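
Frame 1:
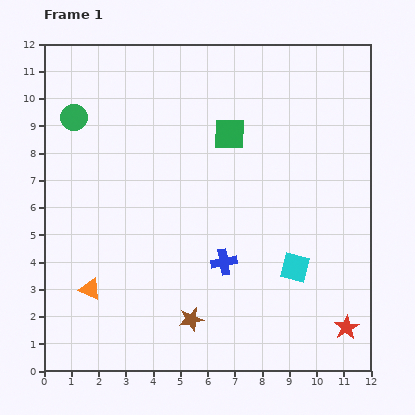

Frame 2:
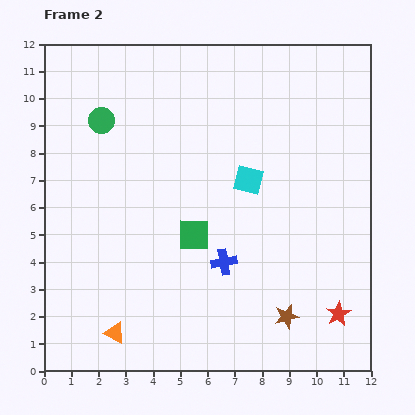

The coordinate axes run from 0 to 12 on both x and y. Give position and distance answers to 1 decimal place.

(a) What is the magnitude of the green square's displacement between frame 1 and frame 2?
3.9

The green square moved from (6.8, 8.7) to (5.5, 5.0), a distance of √(1.3² + 3.7²) ≈ 3.9.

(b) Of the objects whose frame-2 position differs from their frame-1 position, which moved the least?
the red star

(moved 0.6)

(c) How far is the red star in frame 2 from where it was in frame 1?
0.6

The red star moved from (11.1, 1.6) to (10.8, 2.1), a distance of √(0.3² + 0.5²) ≈ 0.6.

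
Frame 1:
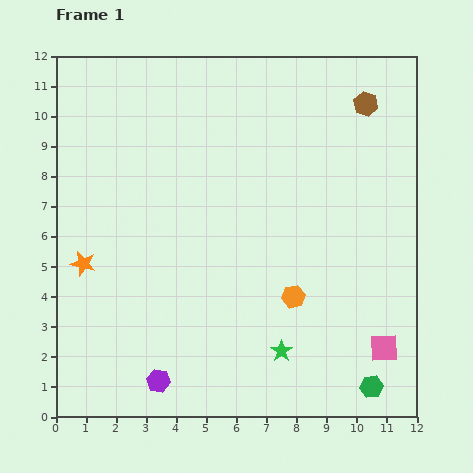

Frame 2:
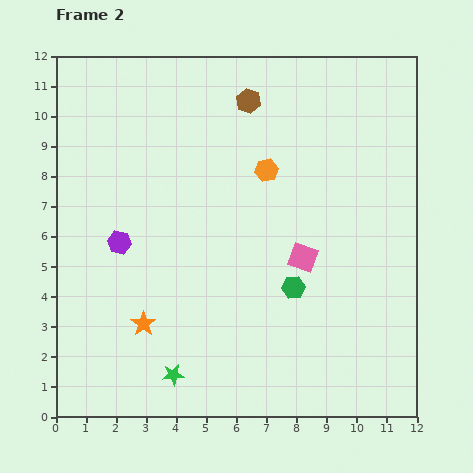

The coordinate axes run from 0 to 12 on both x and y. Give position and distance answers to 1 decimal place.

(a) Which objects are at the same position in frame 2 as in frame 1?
none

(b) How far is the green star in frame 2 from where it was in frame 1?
3.7

The green star moved from (7.5, 2.2) to (3.9, 1.4), a distance of √(3.6² + 0.8²) ≈ 3.7.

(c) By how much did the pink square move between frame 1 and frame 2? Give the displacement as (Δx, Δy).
(-2.7, 3.0)

The pink square was at (10.9, 2.3) in frame 1 and (8.2, 5.3) in frame 2.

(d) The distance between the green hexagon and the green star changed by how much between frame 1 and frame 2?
+1.7

Distance in frame 1: 3.2. Distance in frame 2: 4.9.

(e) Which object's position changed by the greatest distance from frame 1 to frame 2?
the purple hexagon

(moved 4.8; next 4.3)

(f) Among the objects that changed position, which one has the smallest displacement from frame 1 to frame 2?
the orange star

(moved 2.8)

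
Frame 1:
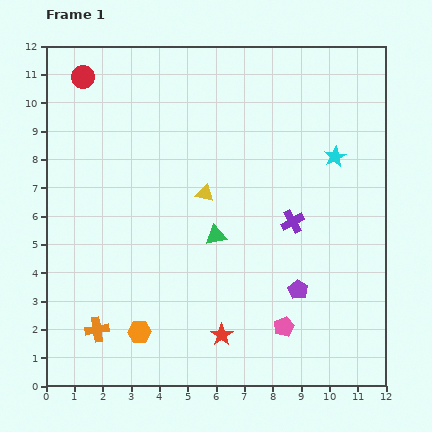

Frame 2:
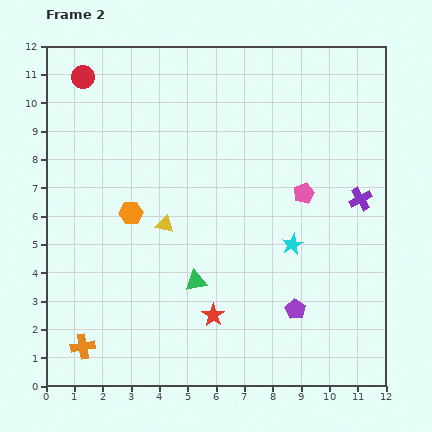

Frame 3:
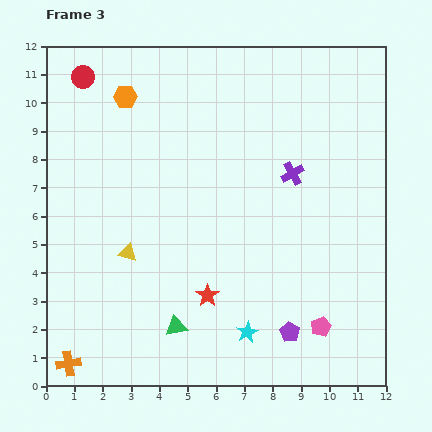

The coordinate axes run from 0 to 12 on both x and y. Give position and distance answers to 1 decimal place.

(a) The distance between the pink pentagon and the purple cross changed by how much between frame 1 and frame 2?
-1.7

Distance in frame 1: 3.7. Distance in frame 2: 2.0.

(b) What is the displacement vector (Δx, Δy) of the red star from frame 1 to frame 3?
(-0.5, 1.4)

The red star was at (6.2, 1.8) in frame 1 and (5.7, 3.2) in frame 3.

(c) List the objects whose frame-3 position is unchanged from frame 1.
the red circle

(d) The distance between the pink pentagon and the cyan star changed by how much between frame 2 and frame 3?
+0.8

Distance in frame 2: 1.8. Distance in frame 3: 2.6.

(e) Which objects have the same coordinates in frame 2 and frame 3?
the red circle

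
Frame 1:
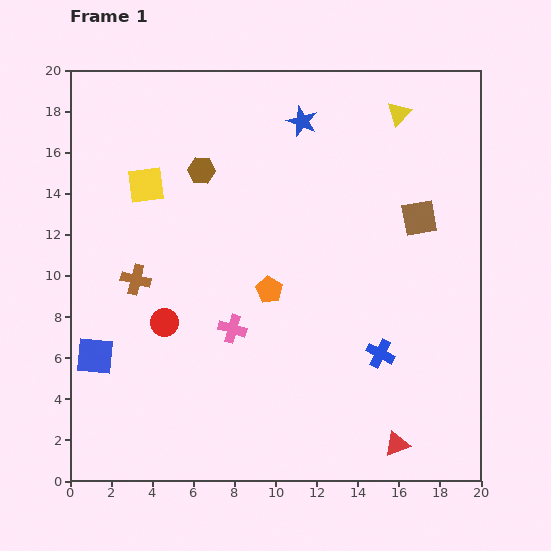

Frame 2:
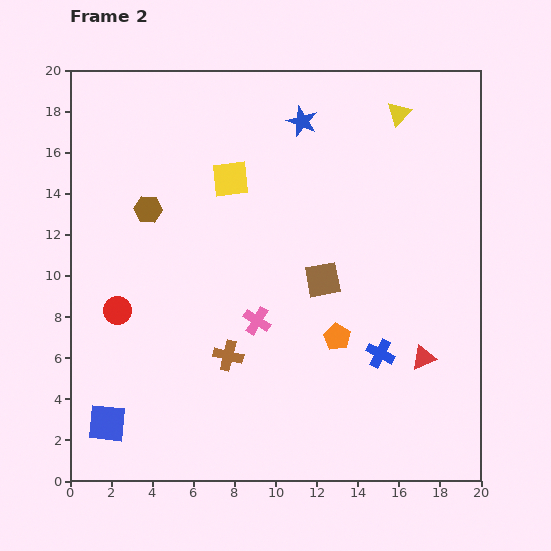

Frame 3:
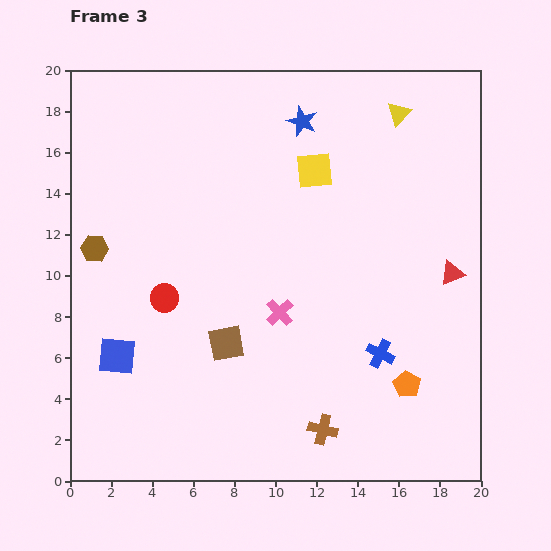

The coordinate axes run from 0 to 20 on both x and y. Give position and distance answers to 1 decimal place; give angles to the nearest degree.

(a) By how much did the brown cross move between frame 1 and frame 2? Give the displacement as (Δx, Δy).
(4.5, -3.7)

The brown cross was at (3.2, 9.8) in frame 1 and (7.7, 6.1) in frame 2.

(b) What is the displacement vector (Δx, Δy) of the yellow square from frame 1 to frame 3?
(8.2, 0.7)

The yellow square was at (3.7, 14.4) in frame 1 and (11.9, 15.1) in frame 3.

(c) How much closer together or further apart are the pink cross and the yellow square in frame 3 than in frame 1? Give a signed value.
-1.1

Distance in frame 1: 8.2. Distance in frame 3: 7.1.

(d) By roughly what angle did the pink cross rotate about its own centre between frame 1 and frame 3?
31° clockwise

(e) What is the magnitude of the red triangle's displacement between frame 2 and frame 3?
4.3

The red triangle moved from (17.2, 6.0) to (18.6, 10.1), a distance of √(1.4² + 4.1²) ≈ 4.3.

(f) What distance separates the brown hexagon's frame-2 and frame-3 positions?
3.2

The brown hexagon moved from (3.8, 13.2) to (1.2, 11.3), a distance of √(2.6² + 1.9²) ≈ 3.2.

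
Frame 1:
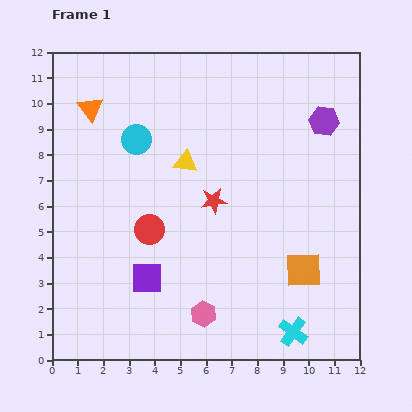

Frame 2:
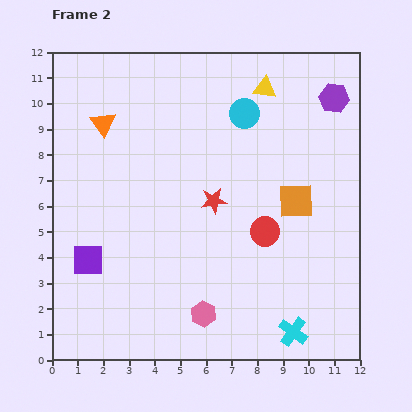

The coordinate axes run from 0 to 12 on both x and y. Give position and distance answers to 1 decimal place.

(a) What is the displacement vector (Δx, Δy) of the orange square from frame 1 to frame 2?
(-0.3, 2.7)

The orange square was at (9.8, 3.5) in frame 1 and (9.5, 6.2) in frame 2.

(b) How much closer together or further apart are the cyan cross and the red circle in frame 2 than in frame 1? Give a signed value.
-2.8

Distance in frame 1: 6.9. Distance in frame 2: 4.1.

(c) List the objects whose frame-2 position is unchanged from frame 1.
the pink hexagon, the red star, the cyan cross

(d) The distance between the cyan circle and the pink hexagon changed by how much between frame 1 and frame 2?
+0.7

Distance in frame 1: 7.3. Distance in frame 2: 8.0.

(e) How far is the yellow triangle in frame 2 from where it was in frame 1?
4.2

The yellow triangle moved from (5.2, 7.7) to (8.3, 10.6), a distance of √(3.1² + 2.9²) ≈ 4.2.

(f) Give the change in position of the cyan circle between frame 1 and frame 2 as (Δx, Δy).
(4.2, 1.0)

The cyan circle was at (3.3, 8.6) in frame 1 and (7.5, 9.6) in frame 2.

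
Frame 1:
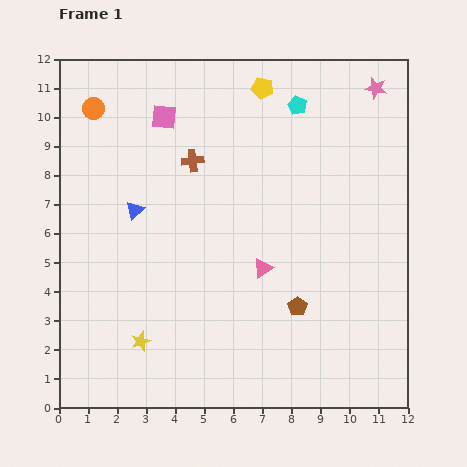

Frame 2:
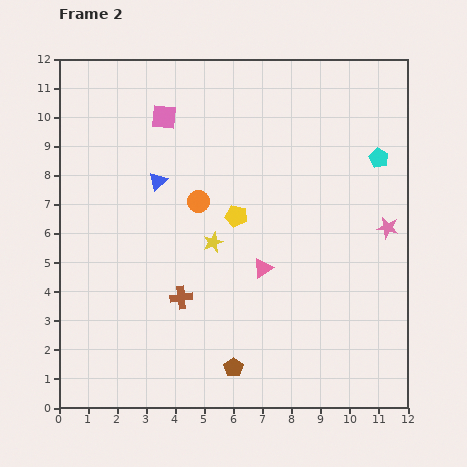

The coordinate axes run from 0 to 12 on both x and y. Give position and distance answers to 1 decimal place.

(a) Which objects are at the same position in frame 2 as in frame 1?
the pink square, the pink triangle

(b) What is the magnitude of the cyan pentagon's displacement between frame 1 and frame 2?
3.3

The cyan pentagon moved from (8.2, 10.4) to (11.0, 8.6), a distance of √(2.8² + 1.8²) ≈ 3.3.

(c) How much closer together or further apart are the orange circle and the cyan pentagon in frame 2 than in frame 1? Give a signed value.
-0.6

Distance in frame 1: 7.0. Distance in frame 2: 6.4.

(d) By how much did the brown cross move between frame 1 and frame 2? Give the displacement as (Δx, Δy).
(-0.4, -4.7)

The brown cross was at (4.6, 8.5) in frame 1 and (4.2, 3.8) in frame 2.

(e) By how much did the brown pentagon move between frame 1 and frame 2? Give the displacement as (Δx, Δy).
(-2.2, -2.1)

The brown pentagon was at (8.2, 3.5) in frame 1 and (6.0, 1.4) in frame 2.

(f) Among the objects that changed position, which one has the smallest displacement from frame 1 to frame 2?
the blue triangle

(moved 1.3)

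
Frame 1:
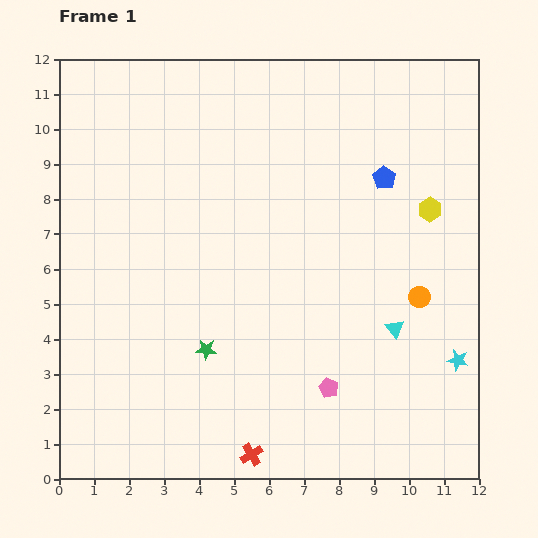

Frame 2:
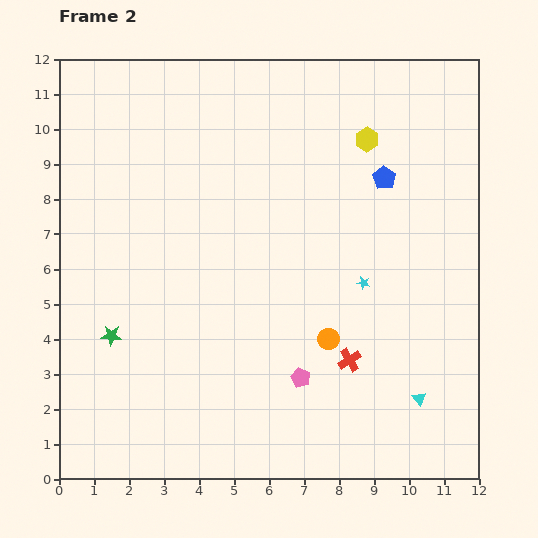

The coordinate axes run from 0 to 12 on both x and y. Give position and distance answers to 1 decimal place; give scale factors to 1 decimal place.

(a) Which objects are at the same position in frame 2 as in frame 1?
the blue pentagon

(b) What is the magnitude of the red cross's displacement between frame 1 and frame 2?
3.9

The red cross moved from (5.5, 0.7) to (8.3, 3.4), a distance of √(2.8² + 2.7²) ≈ 3.9.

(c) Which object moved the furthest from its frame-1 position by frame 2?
the red cross

(moved 3.9; next 3.5)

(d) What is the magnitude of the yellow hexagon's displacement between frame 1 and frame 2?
2.7

The yellow hexagon moved from (10.6, 7.7) to (8.8, 9.7), a distance of √(1.8² + 2.0²) ≈ 2.7.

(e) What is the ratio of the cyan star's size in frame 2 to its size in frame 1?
0.6×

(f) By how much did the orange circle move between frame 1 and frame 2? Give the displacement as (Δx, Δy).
(-2.6, -1.2)

The orange circle was at (10.3, 5.2) in frame 1 and (7.7, 4.0) in frame 2.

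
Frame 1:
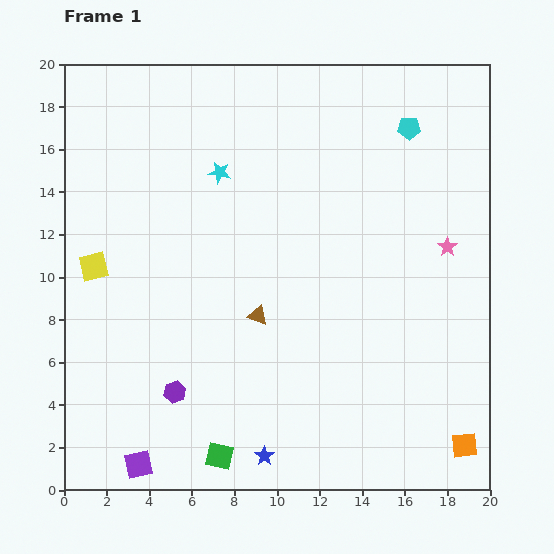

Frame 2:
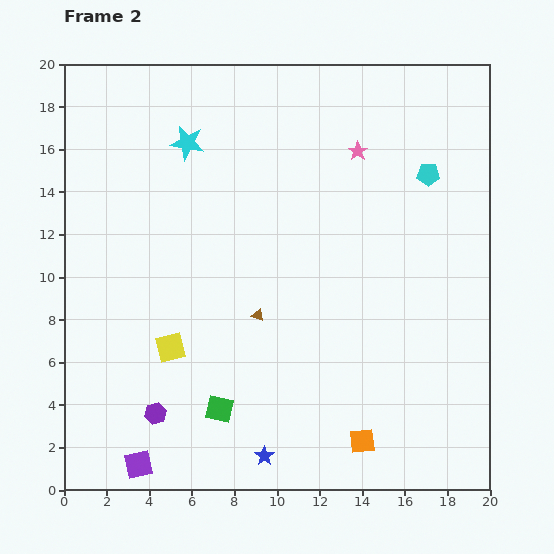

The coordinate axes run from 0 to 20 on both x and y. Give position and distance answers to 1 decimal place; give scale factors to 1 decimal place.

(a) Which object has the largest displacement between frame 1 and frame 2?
the pink star

(moved 6.2; next 5.2)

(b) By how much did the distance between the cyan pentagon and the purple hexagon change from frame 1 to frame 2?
+0.4

Distance in frame 1: 16.6. Distance in frame 2: 17.0.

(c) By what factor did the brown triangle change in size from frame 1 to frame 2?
0.6×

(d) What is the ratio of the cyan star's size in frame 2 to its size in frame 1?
1.5×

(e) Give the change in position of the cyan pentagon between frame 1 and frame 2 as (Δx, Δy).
(0.9, -2.2)

The cyan pentagon was at (16.2, 17.0) in frame 1 and (17.1, 14.8) in frame 2.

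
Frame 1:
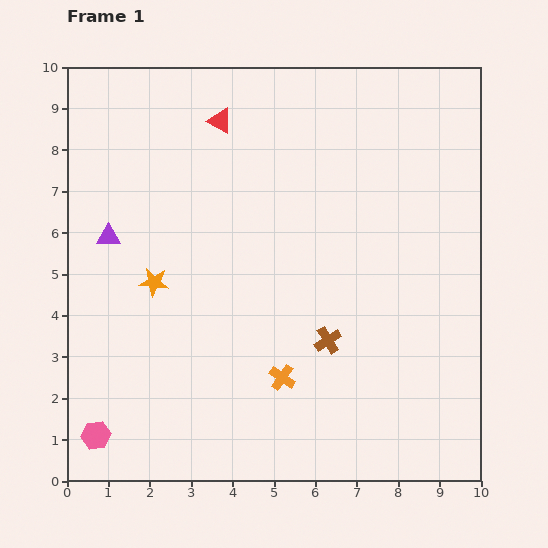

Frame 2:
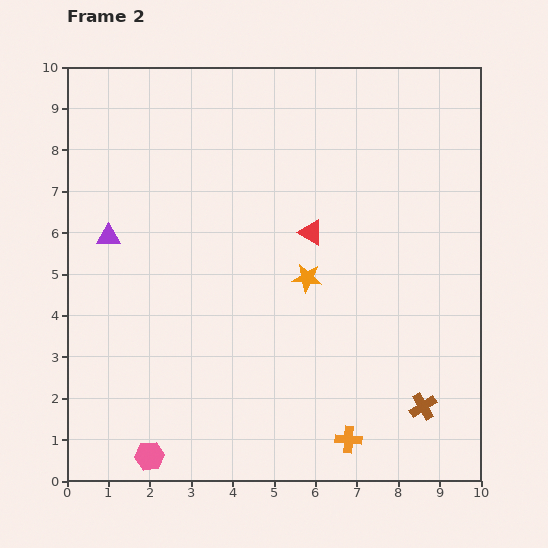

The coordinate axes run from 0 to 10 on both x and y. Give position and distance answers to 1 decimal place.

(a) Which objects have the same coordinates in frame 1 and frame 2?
the purple triangle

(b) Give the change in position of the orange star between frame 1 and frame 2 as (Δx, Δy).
(3.7, 0.1)

The orange star was at (2.1, 4.8) in frame 1 and (5.8, 4.9) in frame 2.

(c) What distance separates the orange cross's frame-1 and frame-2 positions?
2.2

The orange cross moved from (5.2, 2.5) to (6.8, 1.0), a distance of √(1.6² + 1.5²) ≈ 2.2.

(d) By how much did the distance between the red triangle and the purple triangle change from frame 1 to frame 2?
+1.0

Distance in frame 1: 3.9. Distance in frame 2: 4.9.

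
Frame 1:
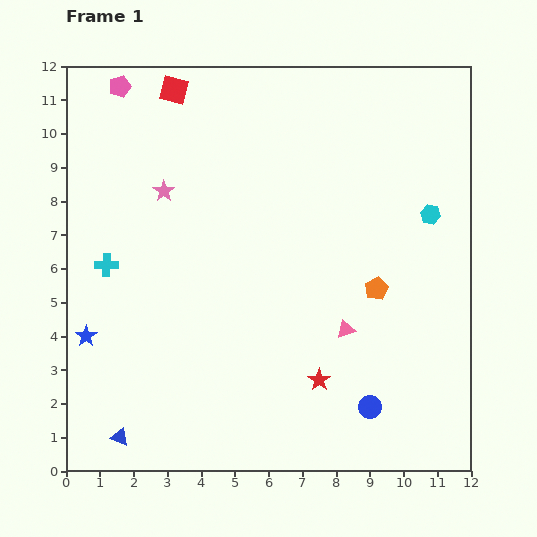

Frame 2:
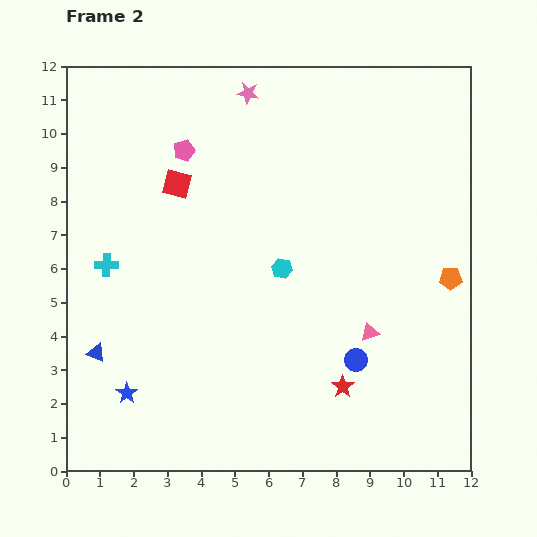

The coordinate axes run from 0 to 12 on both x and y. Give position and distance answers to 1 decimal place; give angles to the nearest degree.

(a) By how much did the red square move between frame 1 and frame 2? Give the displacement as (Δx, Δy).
(0.1, -2.8)

The red square was at (3.2, 11.3) in frame 1 and (3.3, 8.5) in frame 2.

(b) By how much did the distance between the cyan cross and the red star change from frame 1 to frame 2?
+0.7

Distance in frame 1: 7.2. Distance in frame 2: 7.9.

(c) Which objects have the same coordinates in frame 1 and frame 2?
the cyan cross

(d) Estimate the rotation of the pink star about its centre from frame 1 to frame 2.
27° counter-clockwise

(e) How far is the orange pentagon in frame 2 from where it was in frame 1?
2.2

The orange pentagon moved from (9.2, 5.4) to (11.4, 5.7), a distance of √(2.2² + 0.3²) ≈ 2.2.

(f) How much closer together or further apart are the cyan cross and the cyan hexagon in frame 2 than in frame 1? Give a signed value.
-4.5

Distance in frame 1: 9.7. Distance in frame 2: 5.2.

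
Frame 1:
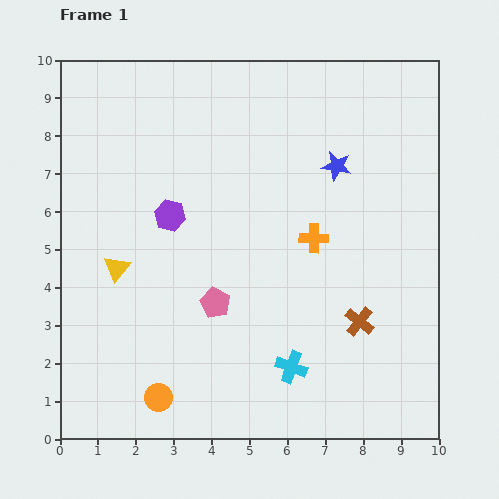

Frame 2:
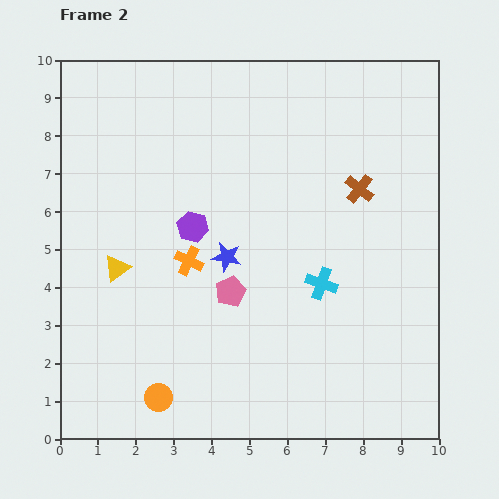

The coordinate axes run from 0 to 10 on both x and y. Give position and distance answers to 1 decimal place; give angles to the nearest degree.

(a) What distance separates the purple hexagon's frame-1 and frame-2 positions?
0.7

The purple hexagon moved from (2.9, 5.9) to (3.5, 5.6), a distance of √(0.6² + 0.3²) ≈ 0.7.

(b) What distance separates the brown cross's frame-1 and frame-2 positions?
3.5

The brown cross moved from (7.9, 3.1) to (7.9, 6.6), a distance of √(0.0² + 3.5²) ≈ 3.5.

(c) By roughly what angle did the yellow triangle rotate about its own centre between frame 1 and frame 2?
15° clockwise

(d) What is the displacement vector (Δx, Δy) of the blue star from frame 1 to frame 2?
(-2.9, -2.4)

The blue star was at (7.3, 7.2) in frame 1 and (4.4, 4.8) in frame 2.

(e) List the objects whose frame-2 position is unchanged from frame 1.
the yellow triangle, the orange circle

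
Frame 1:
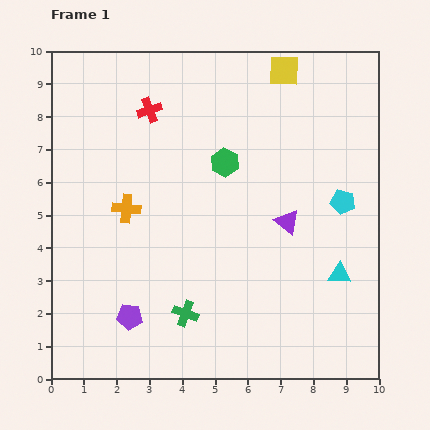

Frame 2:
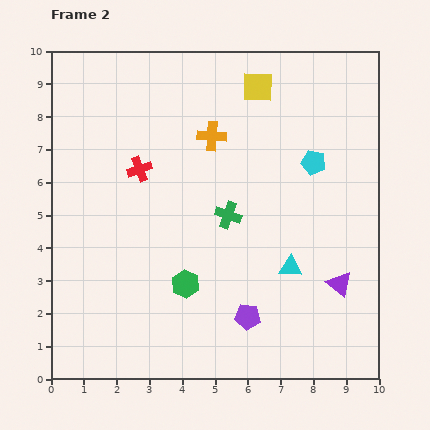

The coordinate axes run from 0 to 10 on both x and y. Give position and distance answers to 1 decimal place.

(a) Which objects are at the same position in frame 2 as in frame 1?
none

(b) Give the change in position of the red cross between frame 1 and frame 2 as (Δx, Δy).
(-0.3, -1.8)

The red cross was at (3.0, 8.2) in frame 1 and (2.7, 6.4) in frame 2.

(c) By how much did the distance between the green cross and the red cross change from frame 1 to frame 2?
-3.3

Distance in frame 1: 6.3. Distance in frame 2: 3.0.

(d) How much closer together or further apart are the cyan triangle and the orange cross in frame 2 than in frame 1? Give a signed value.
-2.1

Distance in frame 1: 6.8. Distance in frame 2: 4.7.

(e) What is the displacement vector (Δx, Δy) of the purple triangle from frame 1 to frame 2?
(1.6, -1.9)

The purple triangle was at (7.2, 4.8) in frame 1 and (8.8, 2.9) in frame 2.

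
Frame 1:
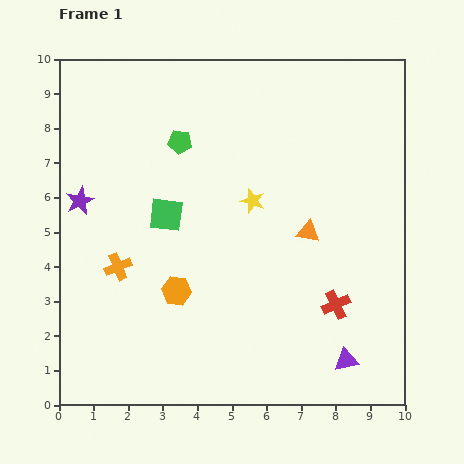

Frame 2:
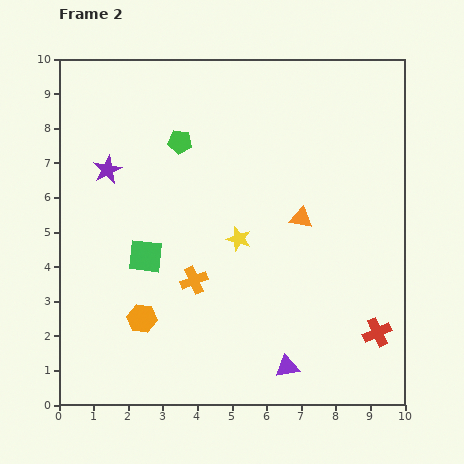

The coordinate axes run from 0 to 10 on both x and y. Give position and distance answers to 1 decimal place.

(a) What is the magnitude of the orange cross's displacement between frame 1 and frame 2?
2.2

The orange cross moved from (1.7, 4.0) to (3.9, 3.6), a distance of √(2.2² + 0.4²) ≈ 2.2.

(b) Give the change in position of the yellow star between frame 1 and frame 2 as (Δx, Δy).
(-0.4, -1.1)

The yellow star was at (5.6, 5.9) in frame 1 and (5.2, 4.8) in frame 2.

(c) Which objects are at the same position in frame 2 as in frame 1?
the green pentagon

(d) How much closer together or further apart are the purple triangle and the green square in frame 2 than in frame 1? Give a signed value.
-1.5

Distance in frame 1: 6.7. Distance in frame 2: 5.2.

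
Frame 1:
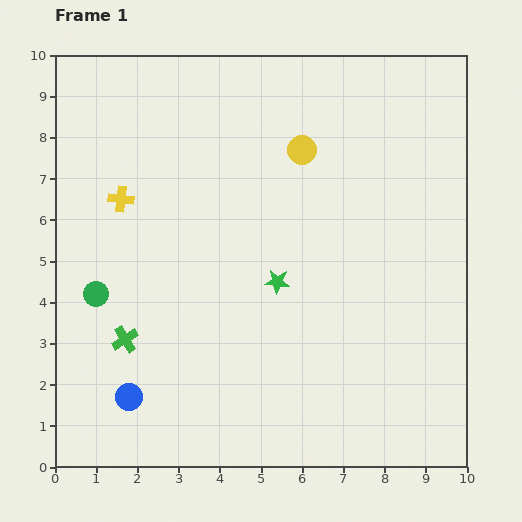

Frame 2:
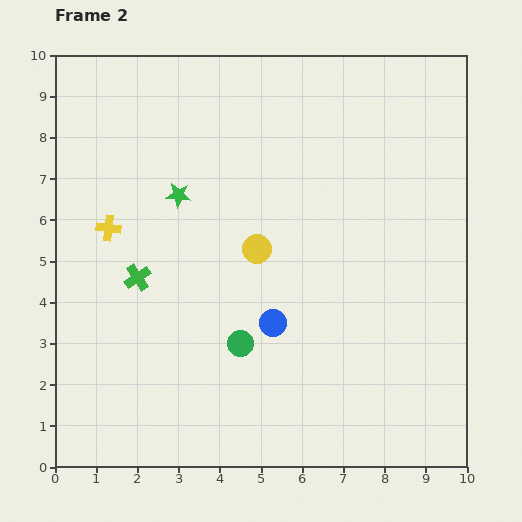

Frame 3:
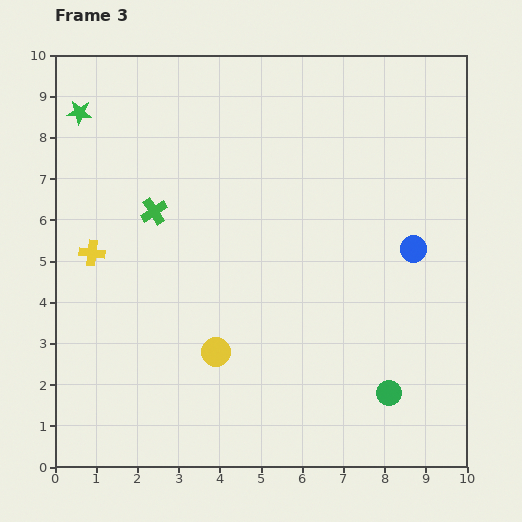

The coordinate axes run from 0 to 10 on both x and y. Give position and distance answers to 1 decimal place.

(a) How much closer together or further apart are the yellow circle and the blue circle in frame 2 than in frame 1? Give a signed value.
-5.5

Distance in frame 1: 7.3. Distance in frame 2: 1.8.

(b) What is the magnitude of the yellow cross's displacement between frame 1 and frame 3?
1.5

The yellow cross moved from (1.6, 6.5) to (0.9, 5.2), a distance of √(0.7² + 1.3²) ≈ 1.5.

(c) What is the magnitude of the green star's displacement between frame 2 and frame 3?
3.1

The green star moved from (3.0, 6.6) to (0.6, 8.6), a distance of √(2.4² + 2.0²) ≈ 3.1.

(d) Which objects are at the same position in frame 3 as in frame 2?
none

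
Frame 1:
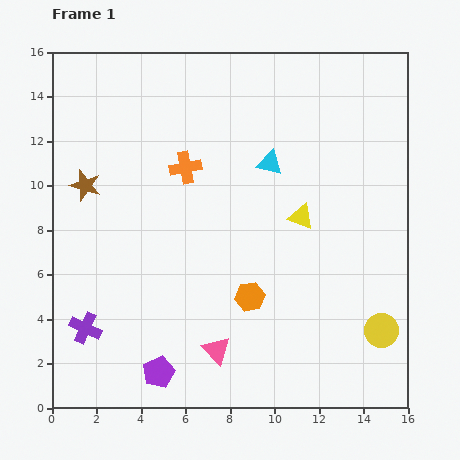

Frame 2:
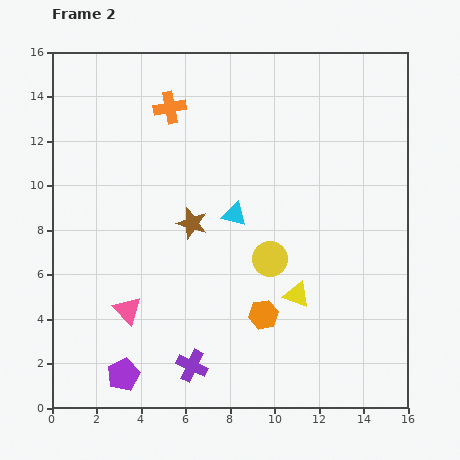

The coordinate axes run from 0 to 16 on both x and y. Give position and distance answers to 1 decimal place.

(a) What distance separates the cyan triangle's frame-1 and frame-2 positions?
2.8

The cyan triangle moved from (9.8, 11.0) to (8.2, 8.7), a distance of √(1.6² + 2.3²) ≈ 2.8.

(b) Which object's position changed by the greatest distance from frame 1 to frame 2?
the yellow circle

(moved 5.9; next 5.1)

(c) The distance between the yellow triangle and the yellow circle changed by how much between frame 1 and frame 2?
-4.2

Distance in frame 1: 6.2. Distance in frame 2: 2.0.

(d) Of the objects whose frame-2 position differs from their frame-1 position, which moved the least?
the orange hexagon

(moved 1.0)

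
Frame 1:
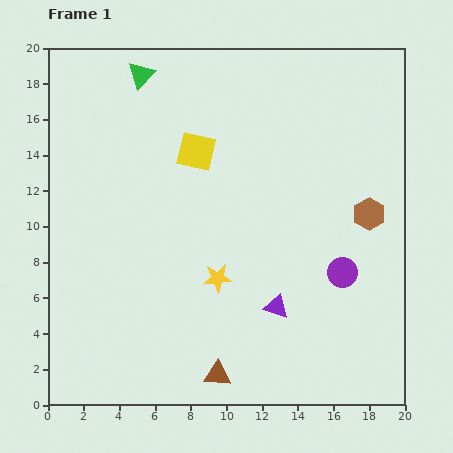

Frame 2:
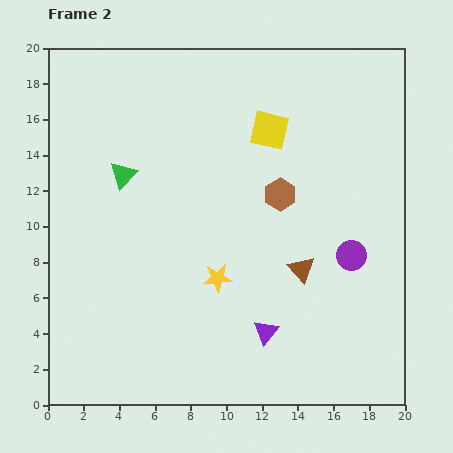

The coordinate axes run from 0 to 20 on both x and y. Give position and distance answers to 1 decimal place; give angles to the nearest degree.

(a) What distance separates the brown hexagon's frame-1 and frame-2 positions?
5.1

The brown hexagon moved from (18.0, 10.7) to (13.0, 11.8), a distance of √(5.0² + 1.1²) ≈ 5.1.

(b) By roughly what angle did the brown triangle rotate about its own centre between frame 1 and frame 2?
43° clockwise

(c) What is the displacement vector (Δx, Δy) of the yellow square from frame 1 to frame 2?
(4.1, 1.2)

The yellow square was at (8.3, 14.2) in frame 1 and (12.4, 15.4) in frame 2.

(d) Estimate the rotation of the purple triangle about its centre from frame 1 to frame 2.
51° clockwise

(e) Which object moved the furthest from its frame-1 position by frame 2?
the brown triangle

(moved 7.5; next 5.7)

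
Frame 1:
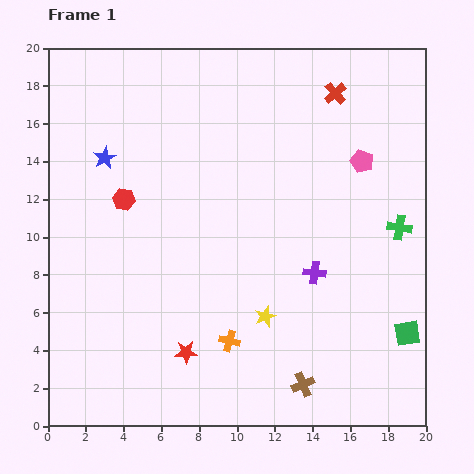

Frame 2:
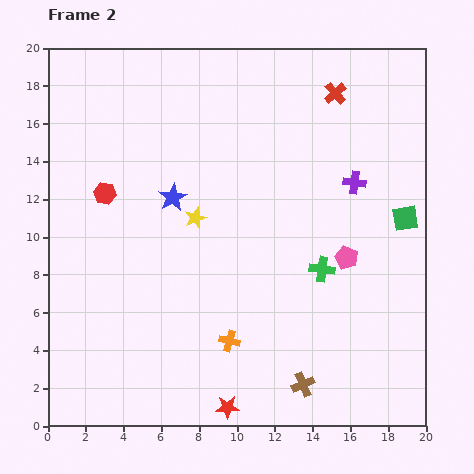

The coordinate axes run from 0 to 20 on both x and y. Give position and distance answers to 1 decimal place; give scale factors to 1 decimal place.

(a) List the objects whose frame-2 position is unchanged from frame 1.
the orange cross, the brown cross, the red cross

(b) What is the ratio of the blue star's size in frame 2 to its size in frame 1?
1.3×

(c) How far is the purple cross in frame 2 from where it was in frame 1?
5.2

The purple cross moved from (14.1, 8.1) to (16.2, 12.9), a distance of √(2.1² + 4.8²) ≈ 5.2.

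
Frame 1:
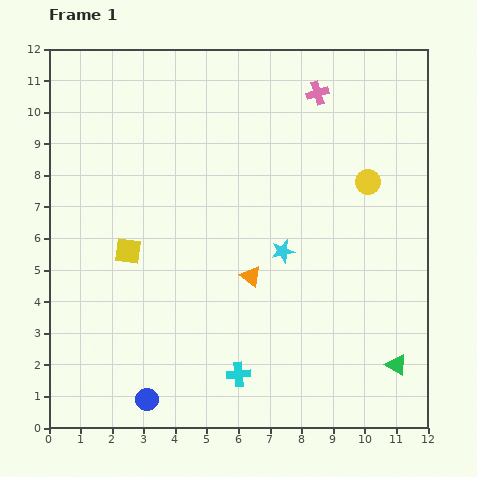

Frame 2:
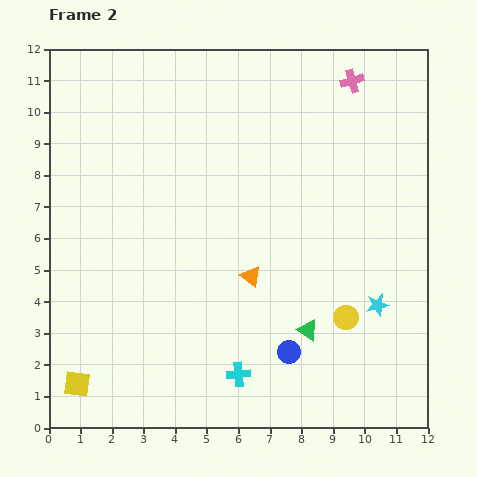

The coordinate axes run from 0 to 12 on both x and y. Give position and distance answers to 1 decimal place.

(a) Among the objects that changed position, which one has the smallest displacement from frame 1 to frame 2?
the pink cross

(moved 1.2)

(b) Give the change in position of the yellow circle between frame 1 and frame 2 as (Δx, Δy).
(-0.7, -4.3)

The yellow circle was at (10.1, 7.8) in frame 1 and (9.4, 3.5) in frame 2.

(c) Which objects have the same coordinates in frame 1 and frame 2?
the cyan cross, the orange triangle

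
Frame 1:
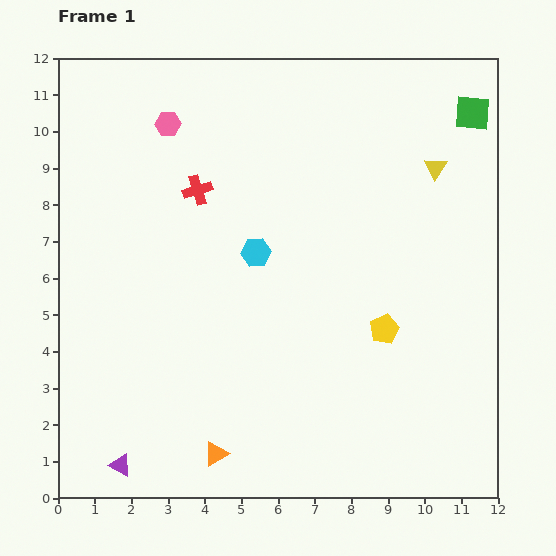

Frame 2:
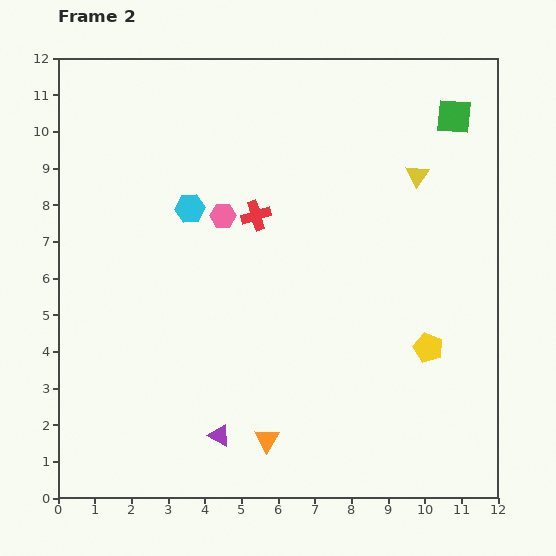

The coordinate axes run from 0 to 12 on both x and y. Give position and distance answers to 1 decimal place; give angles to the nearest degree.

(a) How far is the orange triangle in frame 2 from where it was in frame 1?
1.5

The orange triangle moved from (4.3, 1.2) to (5.7, 1.6), a distance of √(1.4² + 0.4²) ≈ 1.5.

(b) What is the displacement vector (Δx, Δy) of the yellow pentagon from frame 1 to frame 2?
(1.2, -0.5)

The yellow pentagon was at (8.9, 4.6) in frame 1 and (10.1, 4.1) in frame 2.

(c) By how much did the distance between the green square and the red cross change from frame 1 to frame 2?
-1.8

Distance in frame 1: 7.8. Distance in frame 2: 6.0.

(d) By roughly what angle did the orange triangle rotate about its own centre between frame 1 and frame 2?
27° counter-clockwise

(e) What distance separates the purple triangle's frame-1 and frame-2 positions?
2.8

The purple triangle moved from (1.7, 0.9) to (4.4, 1.7), a distance of √(2.7² + 0.8²) ≈ 2.8.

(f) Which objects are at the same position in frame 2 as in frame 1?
none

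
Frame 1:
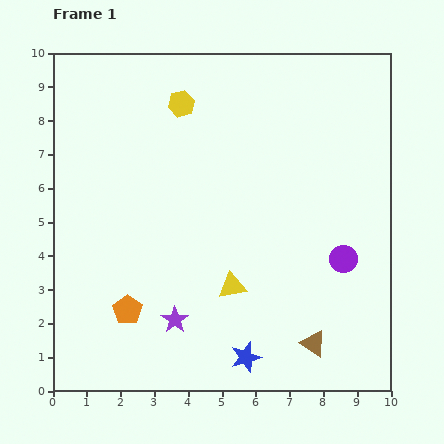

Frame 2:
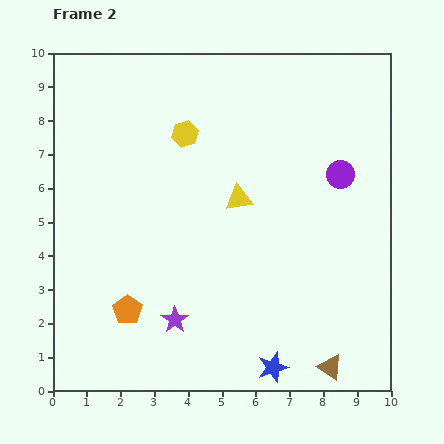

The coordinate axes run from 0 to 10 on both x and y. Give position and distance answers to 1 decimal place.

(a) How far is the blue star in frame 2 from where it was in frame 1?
0.9

The blue star moved from (5.7, 1.0) to (6.5, 0.7), a distance of √(0.8² + 0.3²) ≈ 0.9.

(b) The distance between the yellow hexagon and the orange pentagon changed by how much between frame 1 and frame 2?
-0.8

Distance in frame 1: 6.3. Distance in frame 2: 5.5.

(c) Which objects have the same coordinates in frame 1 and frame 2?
the purple star, the orange pentagon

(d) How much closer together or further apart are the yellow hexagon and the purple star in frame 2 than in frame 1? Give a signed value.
-0.9

Distance in frame 1: 6.4. Distance in frame 2: 5.5.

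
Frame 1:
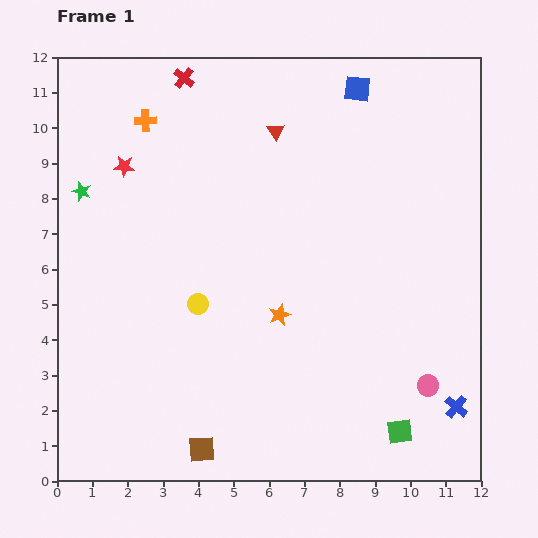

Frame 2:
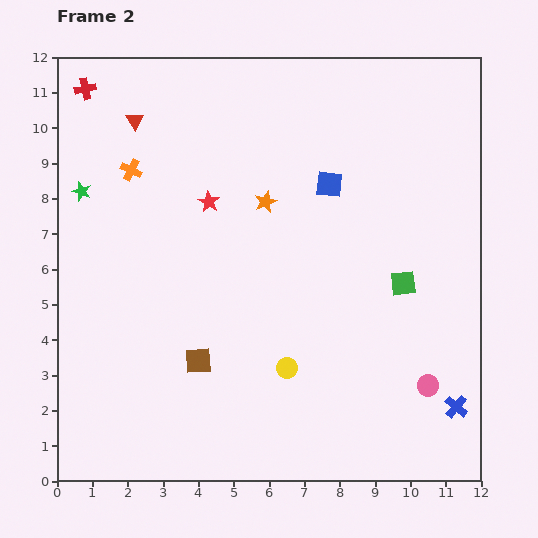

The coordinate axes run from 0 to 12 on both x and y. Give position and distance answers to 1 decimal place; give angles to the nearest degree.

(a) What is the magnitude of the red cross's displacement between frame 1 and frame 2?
2.8

The red cross moved from (3.6, 11.4) to (0.8, 11.1), a distance of √(2.8² + 0.3²) ≈ 2.8.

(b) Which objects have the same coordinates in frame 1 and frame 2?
the pink circle, the green star, the blue cross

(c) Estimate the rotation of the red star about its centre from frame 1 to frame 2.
24° clockwise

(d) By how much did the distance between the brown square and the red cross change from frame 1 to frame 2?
-2.2

Distance in frame 1: 10.5. Distance in frame 2: 8.3.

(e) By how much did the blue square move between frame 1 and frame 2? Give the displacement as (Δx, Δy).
(-0.8, -2.7)

The blue square was at (8.5, 11.1) in frame 1 and (7.7, 8.4) in frame 2.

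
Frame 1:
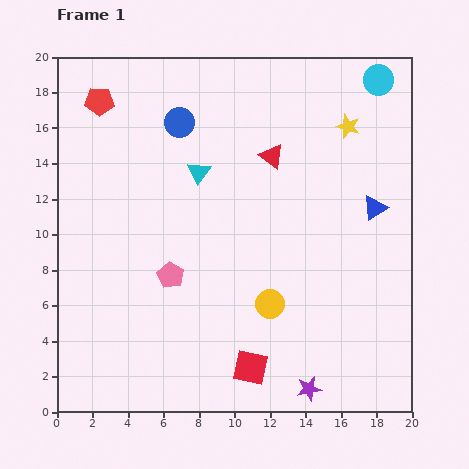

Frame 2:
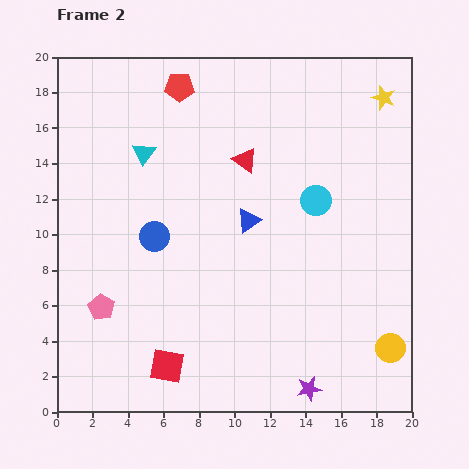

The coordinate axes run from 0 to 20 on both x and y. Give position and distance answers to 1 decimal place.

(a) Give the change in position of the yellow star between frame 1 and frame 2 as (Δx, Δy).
(2.0, 1.6)

The yellow star was at (16.4, 16.1) in frame 1 and (18.4, 17.7) in frame 2.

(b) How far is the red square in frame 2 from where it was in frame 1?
4.7

The red square moved from (10.9, 2.5) to (6.2, 2.6), a distance of √(4.7² + 0.1²) ≈ 4.7.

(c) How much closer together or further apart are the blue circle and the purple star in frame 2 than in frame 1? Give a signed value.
-4.5

Distance in frame 1: 16.7. Distance in frame 2: 12.2.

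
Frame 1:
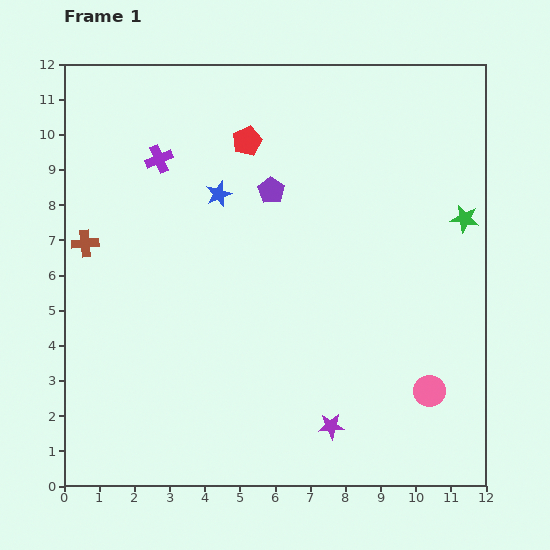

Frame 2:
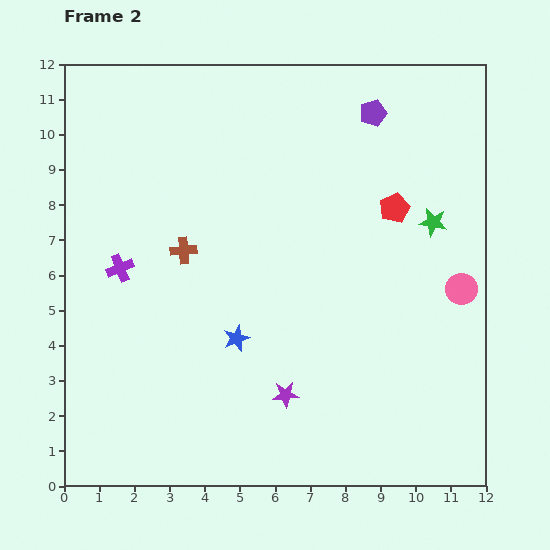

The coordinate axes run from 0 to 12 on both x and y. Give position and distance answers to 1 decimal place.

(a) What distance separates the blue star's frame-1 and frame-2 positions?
4.1

The blue star moved from (4.4, 8.3) to (4.9, 4.2), a distance of √(0.5² + 4.1²) ≈ 4.1.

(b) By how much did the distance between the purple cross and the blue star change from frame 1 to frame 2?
+1.9

Distance in frame 1: 2.0. Distance in frame 2: 3.9.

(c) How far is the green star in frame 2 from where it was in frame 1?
0.9

The green star moved from (11.4, 7.6) to (10.5, 7.5), a distance of √(0.9² + 0.1²) ≈ 0.9.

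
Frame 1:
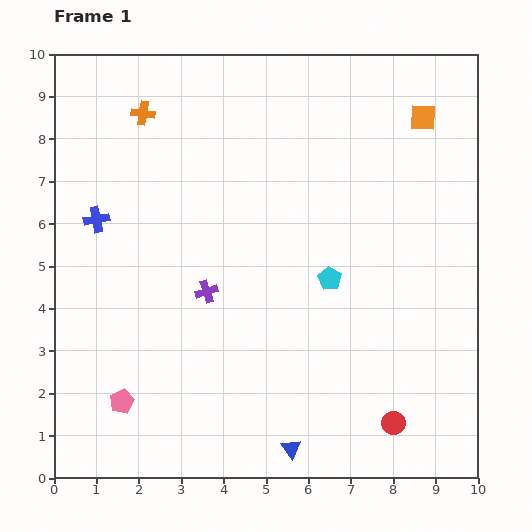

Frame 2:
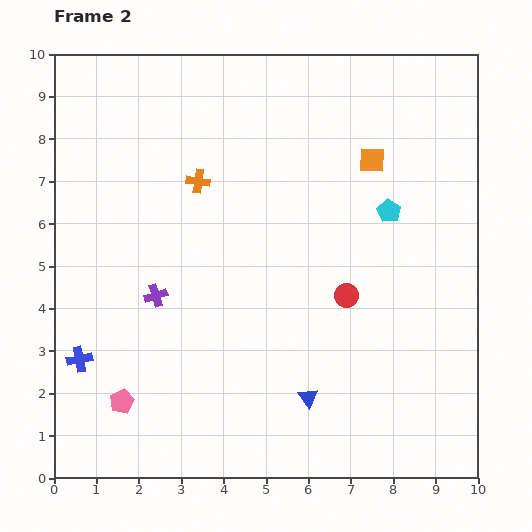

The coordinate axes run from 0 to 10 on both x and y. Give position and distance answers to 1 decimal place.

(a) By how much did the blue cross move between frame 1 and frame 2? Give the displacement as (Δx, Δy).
(-0.4, -3.3)

The blue cross was at (1.0, 6.1) in frame 1 and (0.6, 2.8) in frame 2.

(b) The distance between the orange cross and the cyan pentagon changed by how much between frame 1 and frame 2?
-1.3

Distance in frame 1: 5.9. Distance in frame 2: 4.6.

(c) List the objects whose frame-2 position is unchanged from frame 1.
the pink pentagon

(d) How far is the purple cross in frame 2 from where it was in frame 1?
1.2

The purple cross moved from (3.6, 4.4) to (2.4, 4.3), a distance of √(1.2² + 0.1²) ≈ 1.2.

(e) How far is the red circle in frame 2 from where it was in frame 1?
3.2

The red circle moved from (8.0, 1.3) to (6.9, 4.3), a distance of √(1.1² + 3.0²) ≈ 3.2.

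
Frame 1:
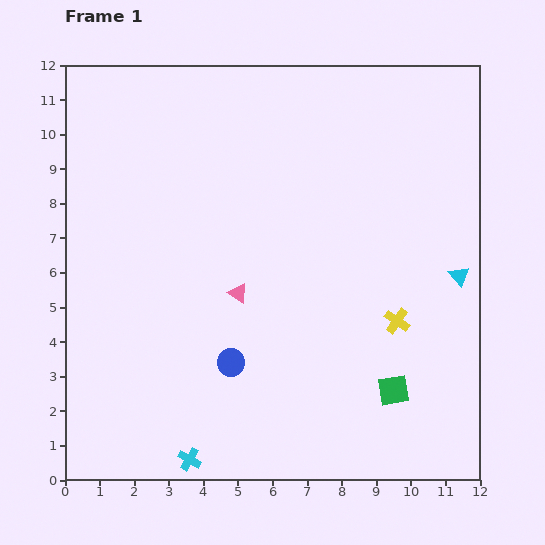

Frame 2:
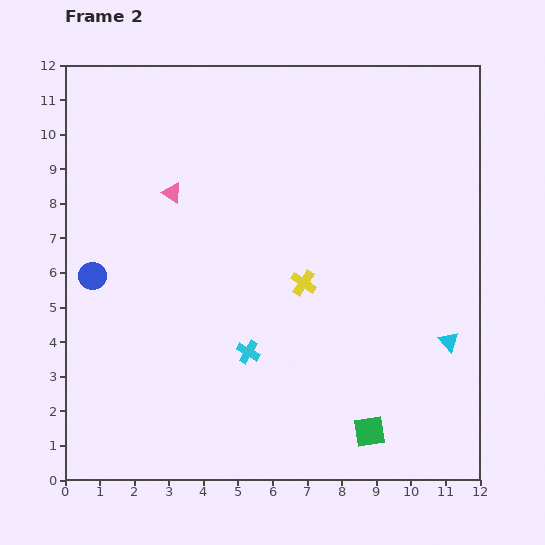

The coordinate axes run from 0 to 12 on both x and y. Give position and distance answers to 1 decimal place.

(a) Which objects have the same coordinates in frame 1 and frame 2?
none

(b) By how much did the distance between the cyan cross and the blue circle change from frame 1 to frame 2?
+2.0

Distance in frame 1: 3.0. Distance in frame 2: 5.0.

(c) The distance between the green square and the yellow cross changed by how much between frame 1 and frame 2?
+2.7

Distance in frame 1: 2.0. Distance in frame 2: 4.7.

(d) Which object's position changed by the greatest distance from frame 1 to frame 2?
the blue circle

(moved 4.7; next 3.5)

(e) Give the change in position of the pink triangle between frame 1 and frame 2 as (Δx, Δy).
(-1.9, 2.9)

The pink triangle was at (5.0, 5.4) in frame 1 and (3.1, 8.3) in frame 2.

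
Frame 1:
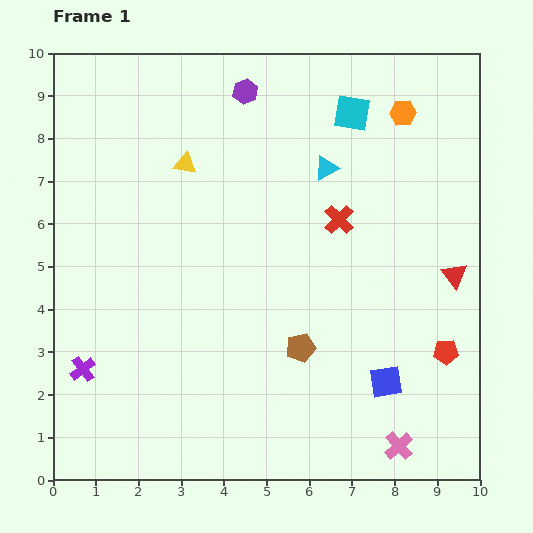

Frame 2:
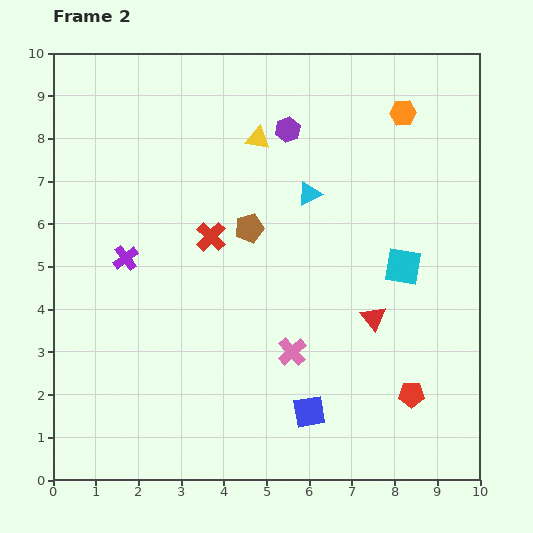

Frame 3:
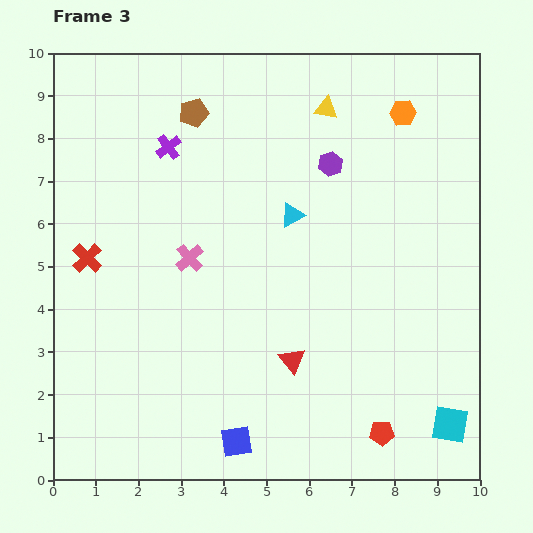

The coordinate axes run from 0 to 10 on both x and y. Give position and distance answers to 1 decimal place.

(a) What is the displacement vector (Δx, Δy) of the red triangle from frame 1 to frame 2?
(-1.9, -1.0)

The red triangle was at (9.4, 4.8) in frame 1 and (7.5, 3.8) in frame 2.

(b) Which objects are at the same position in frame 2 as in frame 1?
the orange hexagon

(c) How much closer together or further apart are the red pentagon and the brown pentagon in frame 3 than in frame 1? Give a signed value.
+5.3

Distance in frame 1: 3.4. Distance in frame 3: 8.7.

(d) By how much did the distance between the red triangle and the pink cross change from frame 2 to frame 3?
+1.3

Distance in frame 2: 2.1. Distance in frame 3: 3.4.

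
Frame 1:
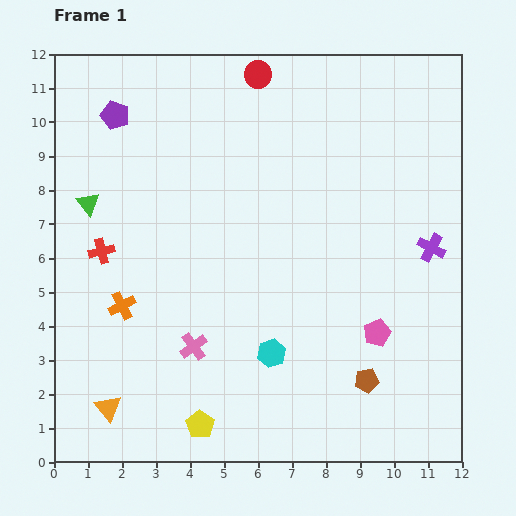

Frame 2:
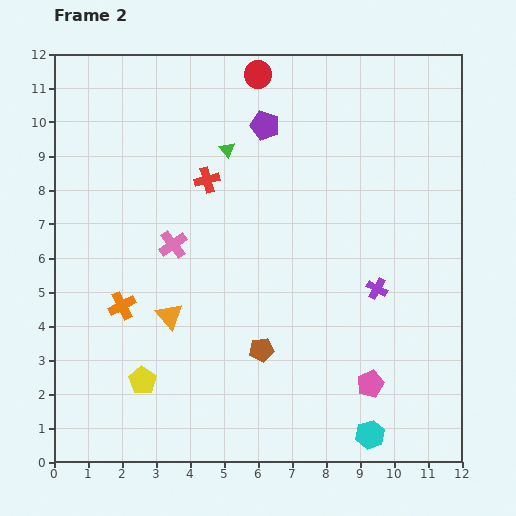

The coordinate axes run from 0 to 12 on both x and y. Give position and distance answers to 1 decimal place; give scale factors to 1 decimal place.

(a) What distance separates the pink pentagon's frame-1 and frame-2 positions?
1.5

The pink pentagon moved from (9.5, 3.8) to (9.3, 2.3), a distance of √(0.2² + 1.5²) ≈ 1.5.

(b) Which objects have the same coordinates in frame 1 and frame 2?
the orange cross, the red circle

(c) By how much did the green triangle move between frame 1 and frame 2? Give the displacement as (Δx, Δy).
(4.1, 1.6)

The green triangle was at (1.0, 7.6) in frame 1 and (5.1, 9.2) in frame 2.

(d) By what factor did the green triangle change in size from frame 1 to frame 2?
0.7×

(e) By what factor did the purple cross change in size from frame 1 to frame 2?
0.7×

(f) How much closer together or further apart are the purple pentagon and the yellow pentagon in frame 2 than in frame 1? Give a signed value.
-1.1

Distance in frame 1: 9.4. Distance in frame 2: 8.3.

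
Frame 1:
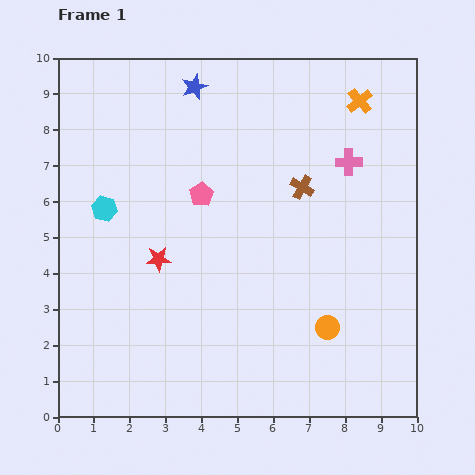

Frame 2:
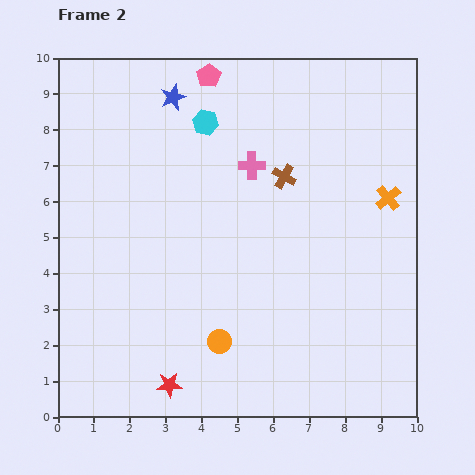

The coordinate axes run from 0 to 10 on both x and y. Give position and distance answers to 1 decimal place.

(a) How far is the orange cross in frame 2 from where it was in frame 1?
2.8

The orange cross moved from (8.4, 8.8) to (9.2, 6.1), a distance of √(0.8² + 2.7²) ≈ 2.8.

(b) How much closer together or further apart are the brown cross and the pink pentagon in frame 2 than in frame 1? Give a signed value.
+0.7

Distance in frame 1: 2.8. Distance in frame 2: 3.5.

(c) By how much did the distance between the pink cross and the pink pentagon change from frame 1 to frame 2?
-1.4

Distance in frame 1: 4.2. Distance in frame 2: 2.8.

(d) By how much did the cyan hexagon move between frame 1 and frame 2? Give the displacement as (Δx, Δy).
(2.8, 2.4)

The cyan hexagon was at (1.3, 5.8) in frame 1 and (4.1, 8.2) in frame 2.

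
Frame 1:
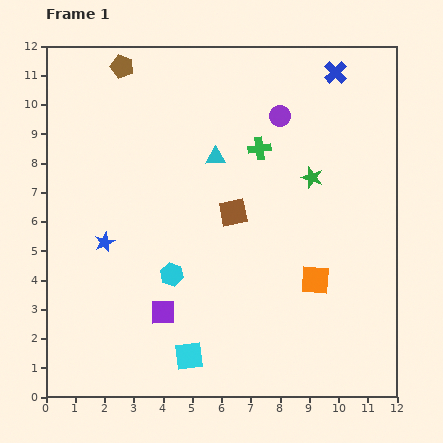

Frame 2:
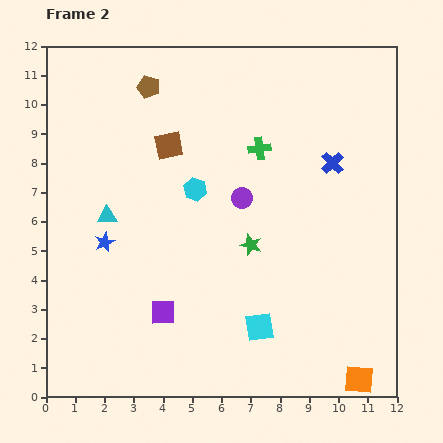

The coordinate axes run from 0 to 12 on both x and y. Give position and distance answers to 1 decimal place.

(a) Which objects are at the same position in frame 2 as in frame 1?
the green cross, the purple square, the blue star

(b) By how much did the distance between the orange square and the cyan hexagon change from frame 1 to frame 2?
+3.7

Distance in frame 1: 4.9. Distance in frame 2: 8.6.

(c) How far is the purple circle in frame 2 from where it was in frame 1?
3.1

The purple circle moved from (8.0, 9.6) to (6.7, 6.8), a distance of √(1.3² + 2.8²) ≈ 3.1.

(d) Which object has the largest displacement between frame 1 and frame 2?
the cyan triangle

(moved 4.2; next 3.7)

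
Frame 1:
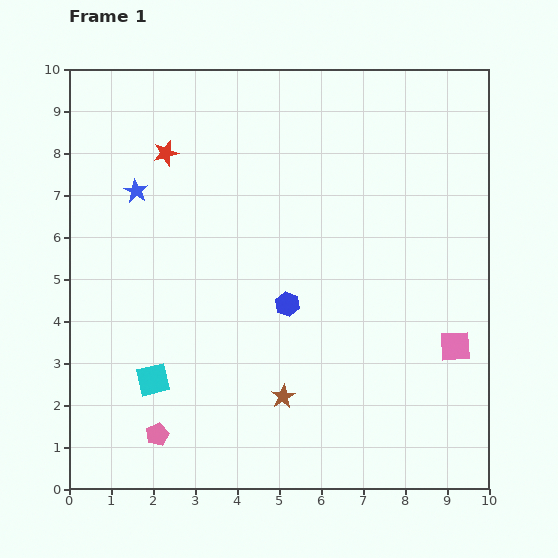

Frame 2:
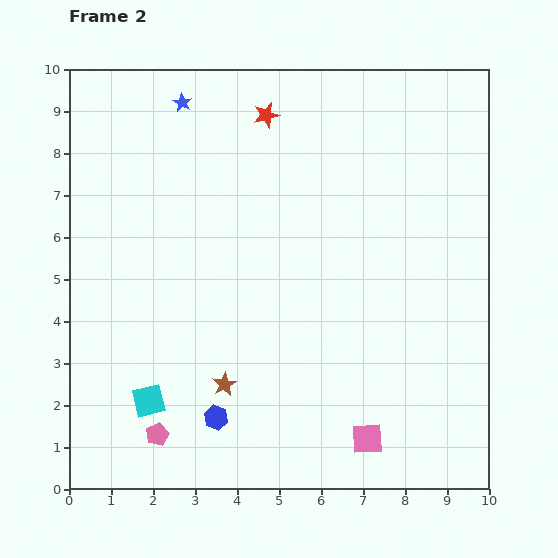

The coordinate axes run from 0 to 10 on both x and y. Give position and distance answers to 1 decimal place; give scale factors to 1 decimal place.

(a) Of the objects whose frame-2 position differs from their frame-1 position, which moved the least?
the cyan square

(moved 0.5)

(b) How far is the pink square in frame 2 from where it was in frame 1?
3.0

The pink square moved from (9.2, 3.4) to (7.1, 1.2), a distance of √(2.1² + 2.2²) ≈ 3.0.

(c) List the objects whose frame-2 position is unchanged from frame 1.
the pink pentagon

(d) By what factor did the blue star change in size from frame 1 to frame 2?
0.8×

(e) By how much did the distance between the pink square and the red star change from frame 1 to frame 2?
-0.2

Distance in frame 1: 8.3. Distance in frame 2: 8.1.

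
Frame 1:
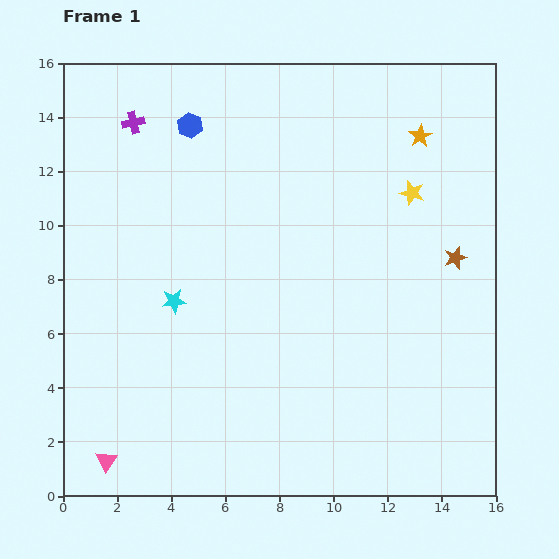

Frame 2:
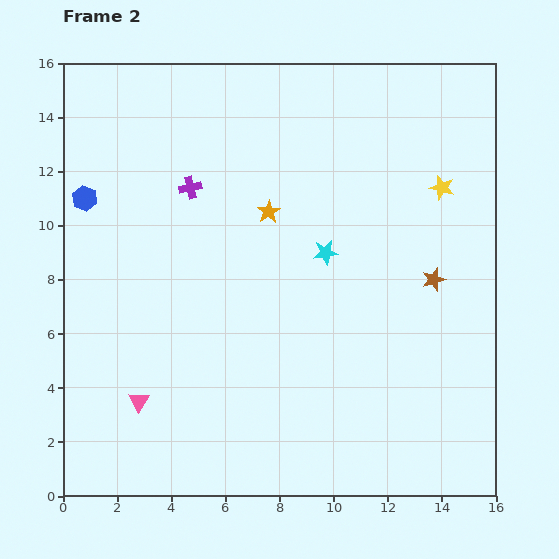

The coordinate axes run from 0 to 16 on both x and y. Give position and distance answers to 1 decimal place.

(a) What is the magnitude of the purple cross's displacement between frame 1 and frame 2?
3.2

The purple cross moved from (2.6, 13.8) to (4.7, 11.4), a distance of √(2.1² + 2.4²) ≈ 3.2.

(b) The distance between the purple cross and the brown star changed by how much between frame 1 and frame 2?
-3.3

Distance in frame 1: 12.9. Distance in frame 2: 9.6.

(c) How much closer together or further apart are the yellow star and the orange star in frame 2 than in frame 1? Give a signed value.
+4.4

Distance in frame 1: 2.1. Distance in frame 2: 6.5.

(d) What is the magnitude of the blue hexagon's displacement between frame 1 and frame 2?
4.7

The blue hexagon moved from (4.7, 13.7) to (0.8, 11.0), a distance of √(3.9² + 2.7²) ≈ 4.7.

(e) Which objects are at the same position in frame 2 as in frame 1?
none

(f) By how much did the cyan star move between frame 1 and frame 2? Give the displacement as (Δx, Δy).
(5.6, 1.8)

The cyan star was at (4.1, 7.2) in frame 1 and (9.7, 9.0) in frame 2.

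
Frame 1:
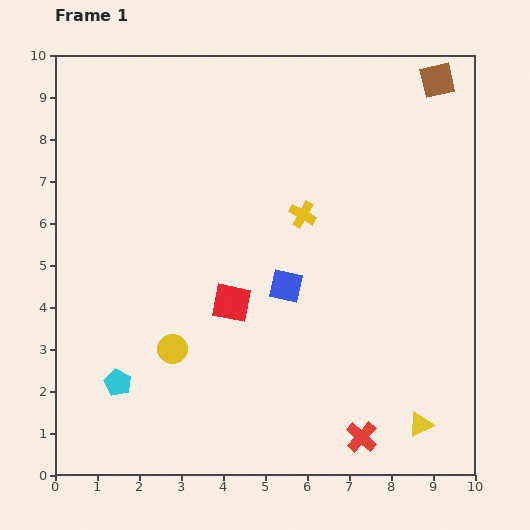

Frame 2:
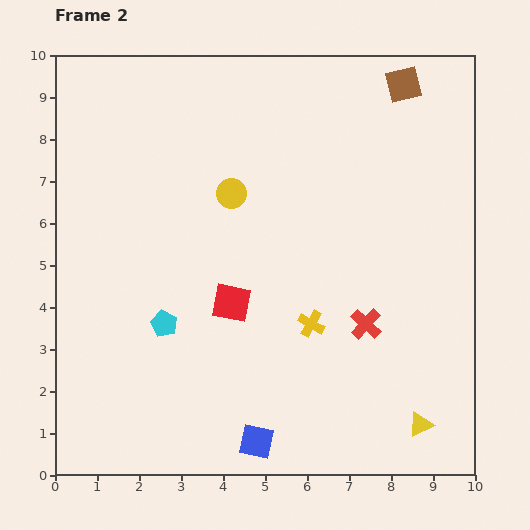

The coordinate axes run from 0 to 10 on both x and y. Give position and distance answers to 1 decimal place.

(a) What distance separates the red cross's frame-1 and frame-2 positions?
2.7

The red cross moved from (7.3, 0.9) to (7.4, 3.6), a distance of √(0.1² + 2.7²) ≈ 2.7.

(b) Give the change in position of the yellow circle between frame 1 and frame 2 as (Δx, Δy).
(1.4, 3.7)

The yellow circle was at (2.8, 3.0) in frame 1 and (4.2, 6.7) in frame 2.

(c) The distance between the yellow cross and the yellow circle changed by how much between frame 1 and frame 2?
-0.9

Distance in frame 1: 4.5. Distance in frame 2: 3.6.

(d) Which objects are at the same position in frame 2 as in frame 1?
the red square, the yellow triangle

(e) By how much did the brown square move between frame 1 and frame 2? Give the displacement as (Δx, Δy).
(-0.8, -0.1)

The brown square was at (9.1, 9.4) in frame 1 and (8.3, 9.3) in frame 2.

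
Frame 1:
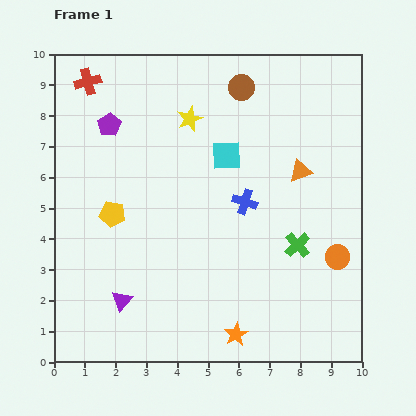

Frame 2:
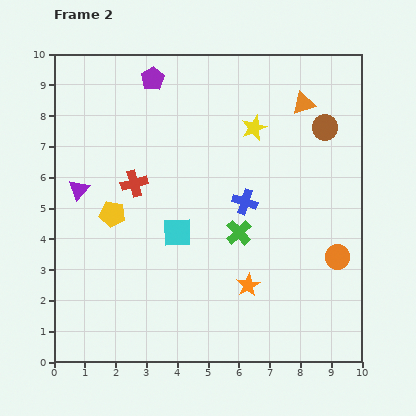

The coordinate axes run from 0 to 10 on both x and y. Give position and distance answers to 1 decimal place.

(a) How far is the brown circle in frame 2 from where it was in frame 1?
3.0

The brown circle moved from (6.1, 8.9) to (8.8, 7.6), a distance of √(2.7² + 1.3²) ≈ 3.0.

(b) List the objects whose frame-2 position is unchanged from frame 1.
the yellow pentagon, the blue cross, the orange circle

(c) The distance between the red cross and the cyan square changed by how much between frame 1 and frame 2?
-3.0

Distance in frame 1: 5.1. Distance in frame 2: 2.1.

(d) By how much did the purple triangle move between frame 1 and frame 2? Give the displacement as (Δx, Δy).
(-1.4, 3.6)

The purple triangle was at (2.2, 2.0) in frame 1 and (0.8, 5.6) in frame 2.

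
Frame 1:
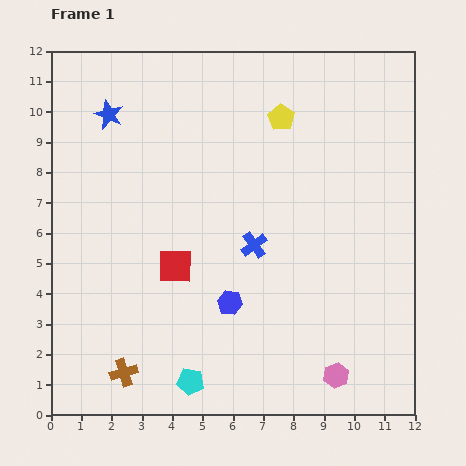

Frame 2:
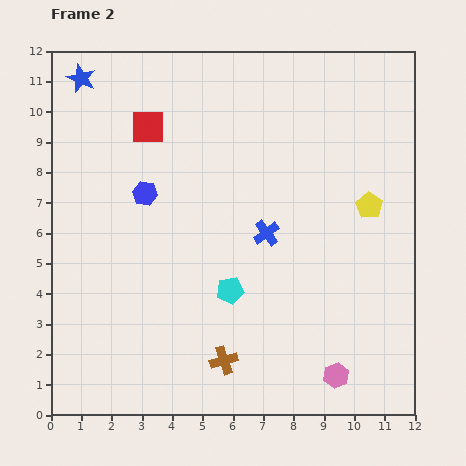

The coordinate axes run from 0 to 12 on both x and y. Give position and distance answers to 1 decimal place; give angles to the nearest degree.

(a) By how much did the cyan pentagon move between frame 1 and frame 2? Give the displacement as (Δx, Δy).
(1.3, 3.0)

The cyan pentagon was at (4.6, 1.1) in frame 1 and (5.9, 4.1) in frame 2.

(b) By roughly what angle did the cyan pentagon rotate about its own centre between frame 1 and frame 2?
19° counter-clockwise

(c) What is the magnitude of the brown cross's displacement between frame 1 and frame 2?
3.3

The brown cross moved from (2.4, 1.4) to (5.7, 1.8), a distance of √(3.3² + 0.4²) ≈ 3.3.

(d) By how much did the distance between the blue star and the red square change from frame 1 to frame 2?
-2.8

Distance in frame 1: 5.5. Distance in frame 2: 2.7.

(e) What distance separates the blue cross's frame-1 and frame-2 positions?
0.6

The blue cross moved from (6.7, 5.6) to (7.1, 6.0), a distance of √(0.4² + 0.4²) ≈ 0.6.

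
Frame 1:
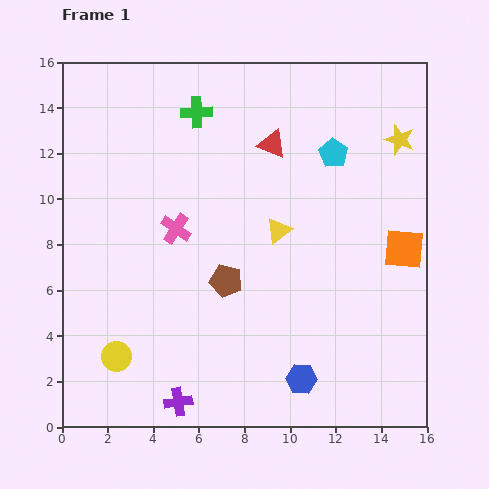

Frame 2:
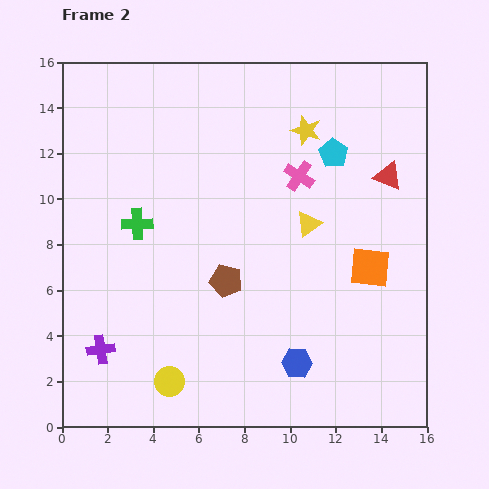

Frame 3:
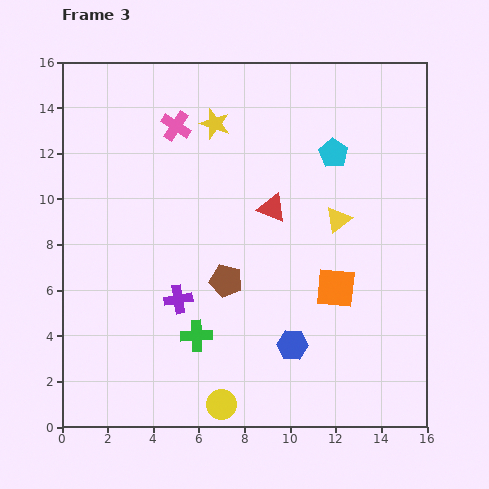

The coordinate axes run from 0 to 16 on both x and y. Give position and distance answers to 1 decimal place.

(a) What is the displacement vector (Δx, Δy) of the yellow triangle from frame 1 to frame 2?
(1.3, 0.3)

The yellow triangle was at (9.5, 8.6) in frame 1 and (10.8, 8.9) in frame 2.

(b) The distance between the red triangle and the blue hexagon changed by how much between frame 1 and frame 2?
-1.3

Distance in frame 1: 10.4. Distance in frame 2: 9.1.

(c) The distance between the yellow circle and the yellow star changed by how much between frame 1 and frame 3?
-3.3

Distance in frame 1: 15.6. Distance in frame 3: 12.3.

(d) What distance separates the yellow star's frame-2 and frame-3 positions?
4.0

The yellow star moved from (10.7, 13.0) to (6.7, 13.3), a distance of √(4.0² + 0.3²) ≈ 4.0.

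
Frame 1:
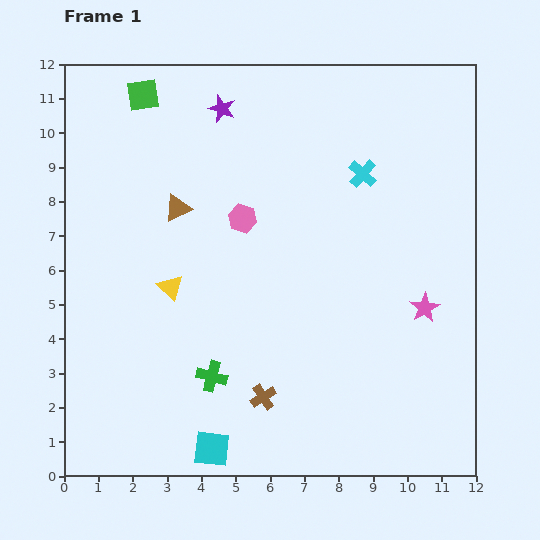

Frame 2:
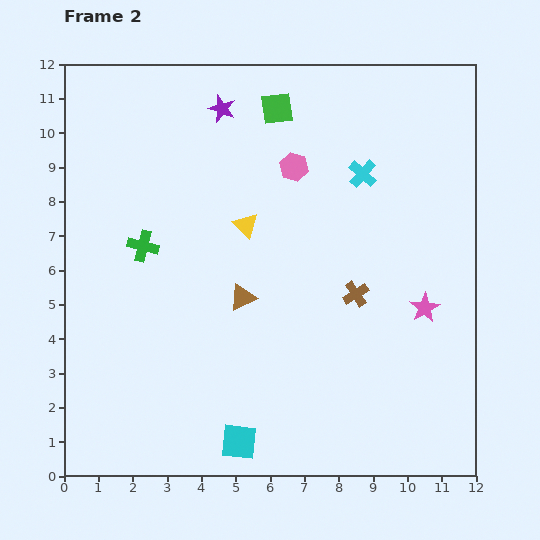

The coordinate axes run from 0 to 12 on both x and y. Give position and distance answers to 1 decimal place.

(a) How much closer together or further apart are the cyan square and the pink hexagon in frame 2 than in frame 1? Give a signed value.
+1.4

Distance in frame 1: 6.8. Distance in frame 2: 8.2.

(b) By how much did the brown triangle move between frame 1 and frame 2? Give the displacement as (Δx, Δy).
(1.9, -2.6)

The brown triangle was at (3.3, 7.8) in frame 1 and (5.2, 5.2) in frame 2.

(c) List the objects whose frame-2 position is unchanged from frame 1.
the purple star, the cyan cross, the pink star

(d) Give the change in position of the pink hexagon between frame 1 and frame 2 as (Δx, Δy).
(1.5, 1.5)

The pink hexagon was at (5.2, 7.5) in frame 1 and (6.7, 9.0) in frame 2.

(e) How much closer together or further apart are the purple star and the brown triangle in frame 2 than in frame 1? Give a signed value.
+2.3

Distance in frame 1: 3.2. Distance in frame 2: 5.5.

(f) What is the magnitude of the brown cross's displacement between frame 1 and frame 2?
4.0

The brown cross moved from (5.8, 2.3) to (8.5, 5.3), a distance of √(2.7² + 3.0²) ≈ 4.0.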